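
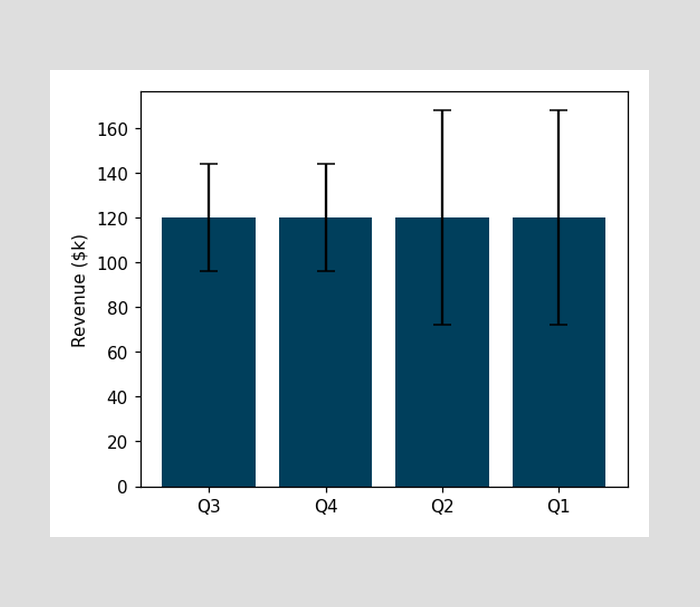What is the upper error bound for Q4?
$144k

The Q4 bar's upper whisker reaches $144k.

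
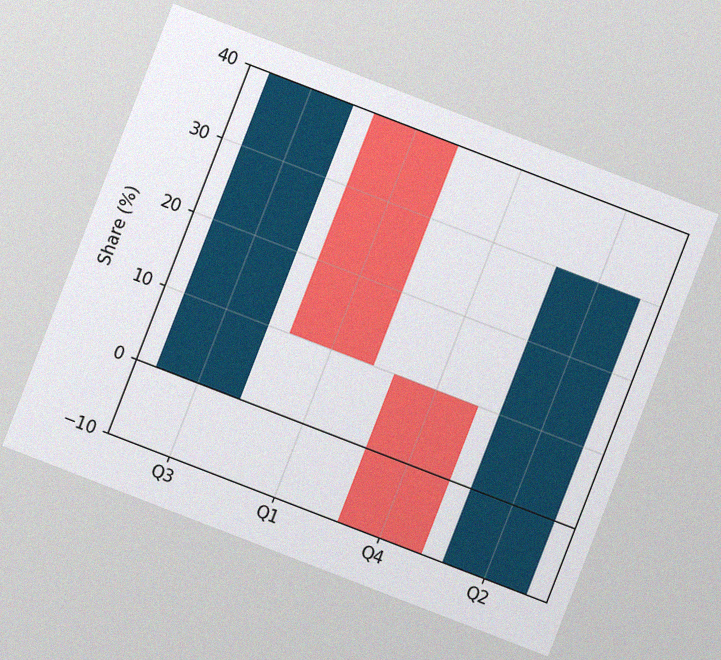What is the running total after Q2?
The chart is tilted about 21° clockwise, with some photo noise. After Q2 the running total reaches 30%.

30%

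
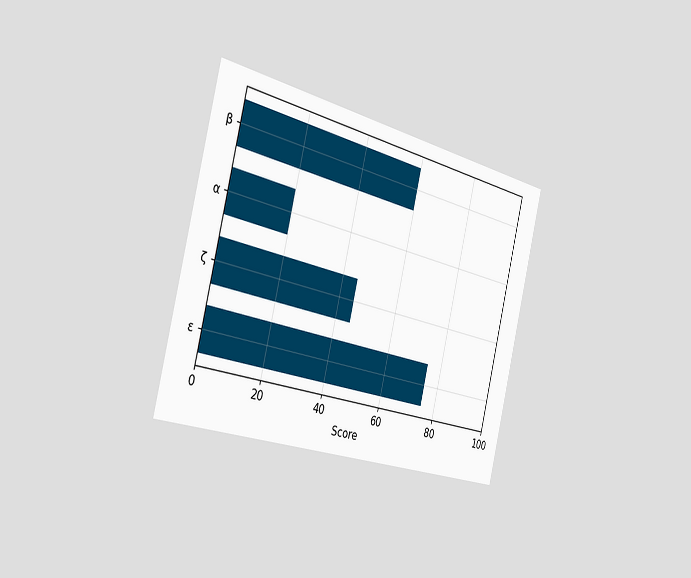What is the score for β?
The chart is tilted about 14° clockwise and viewed slightly from the left. Reading along the chart's x-axis, the β bar reaches 60.

60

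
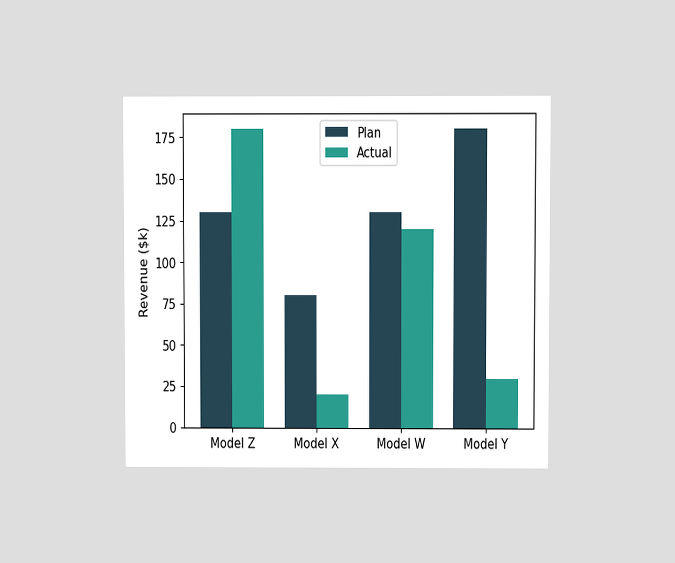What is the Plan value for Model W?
The chart is viewed at a slight angle. The Plan bar at Model W reaches $130k on the y-axis.

$130k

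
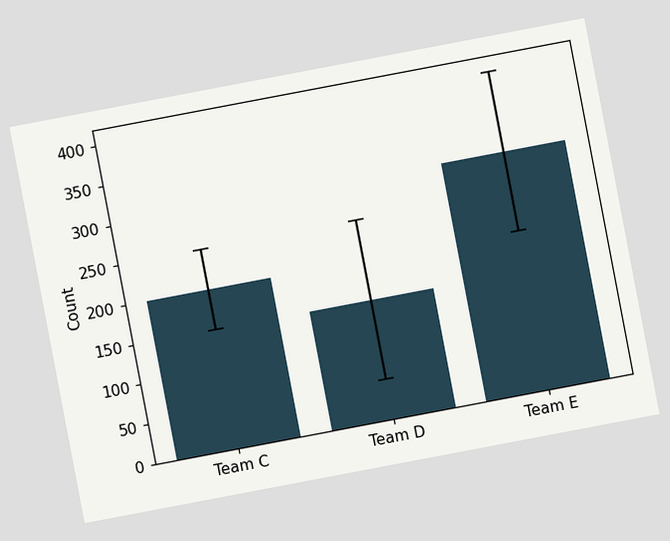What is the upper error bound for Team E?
The chart is tilted about 11° counter-clockwise. The Team E bar's upper whisker reaches 400.

400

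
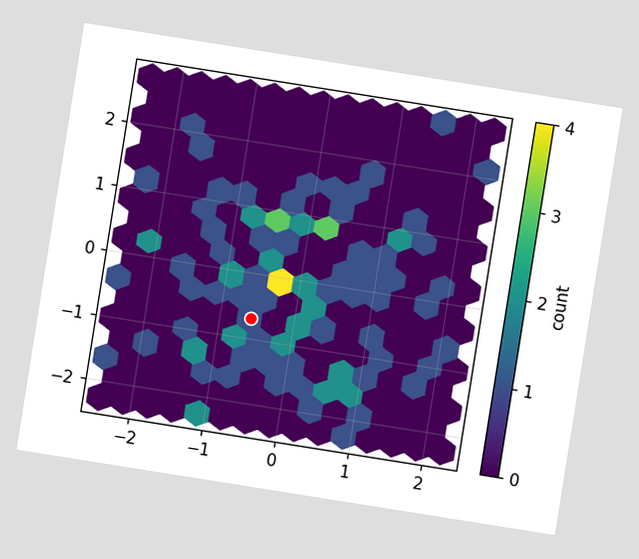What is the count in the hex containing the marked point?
The chart is tilted about 9° clockwise. The marked hex reads 1 on the colorbar.

1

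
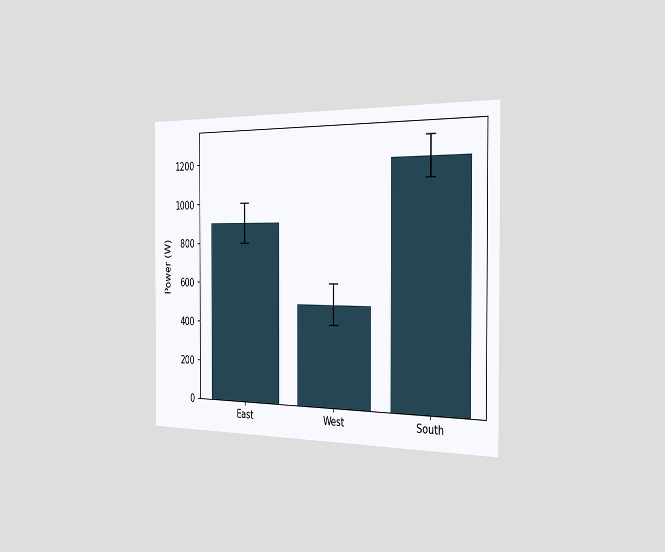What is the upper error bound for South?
1300W

The chart is viewed slightly from the right. The South bar's upper whisker reaches 1300W.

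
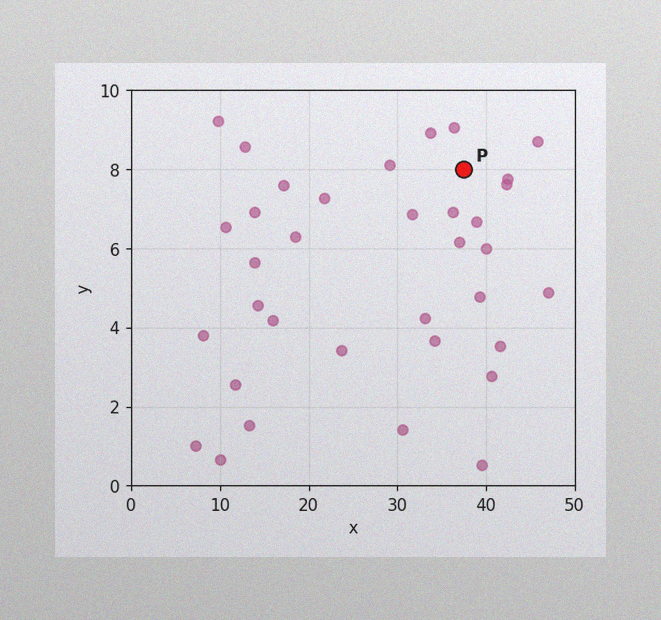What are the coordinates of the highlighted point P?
The image has some photo noise and uneven lighting. Following the gridlines from P to each axis, P sits at (37.5, 8).

(37.5, 8)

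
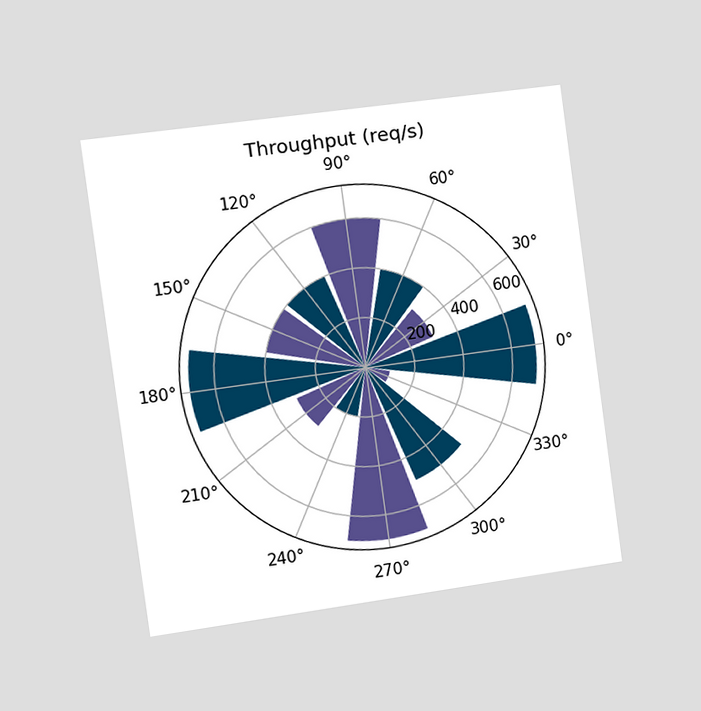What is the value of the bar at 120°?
The chart is tilted about 8° counter-clockwise and viewed slightly from the left. The bar at 120° reaches 400req/s on the radial axis.

400req/s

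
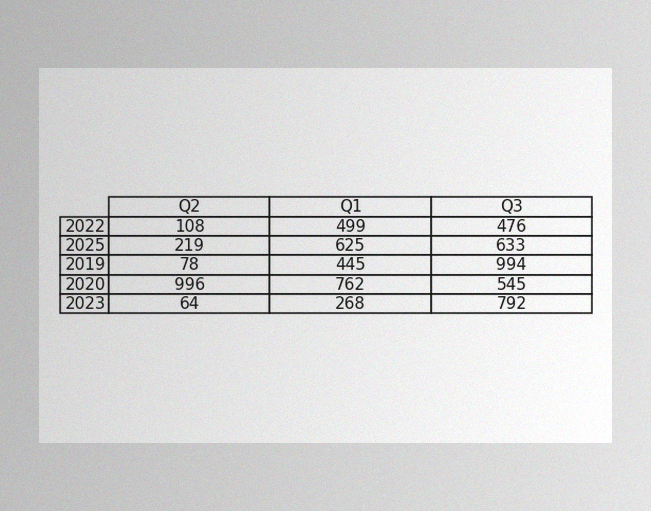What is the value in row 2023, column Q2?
The image has some photo noise and uneven lighting. The (2023, Q2) cell reads 64.

64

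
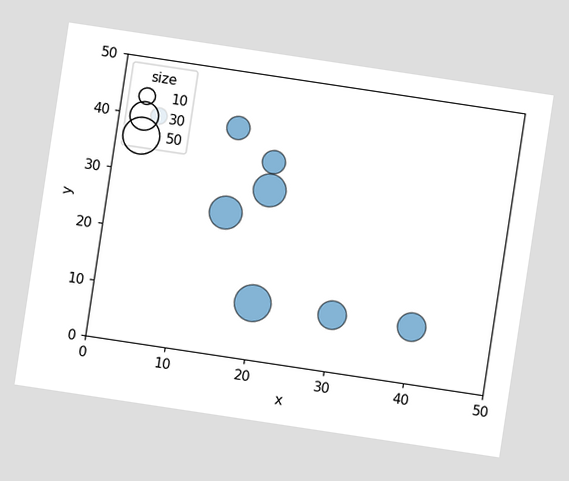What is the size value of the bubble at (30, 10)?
30

The chart is tilted about 9° clockwise. Matching the bubble at (30, 10) against the size legend gives 30.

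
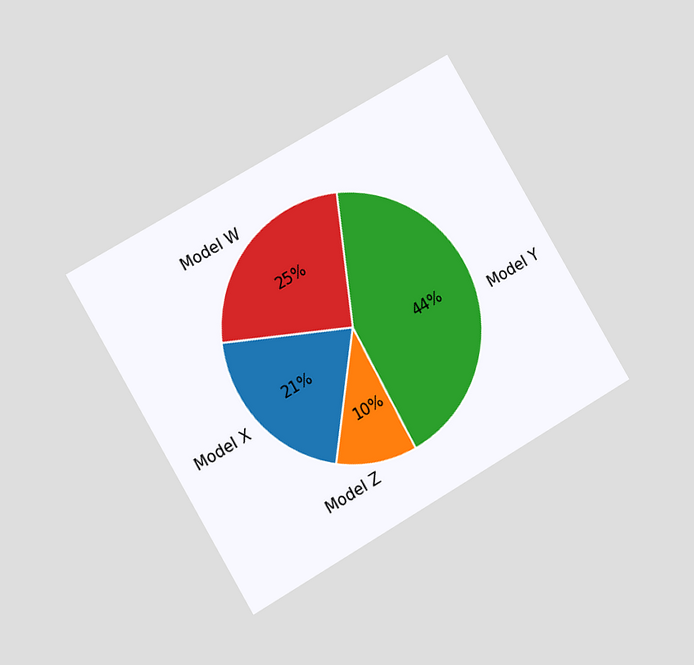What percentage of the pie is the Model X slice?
21%

The chart is tilted about 30° counter-clockwise and viewed at a slight angle. The Model X slice takes up 21% of the pie.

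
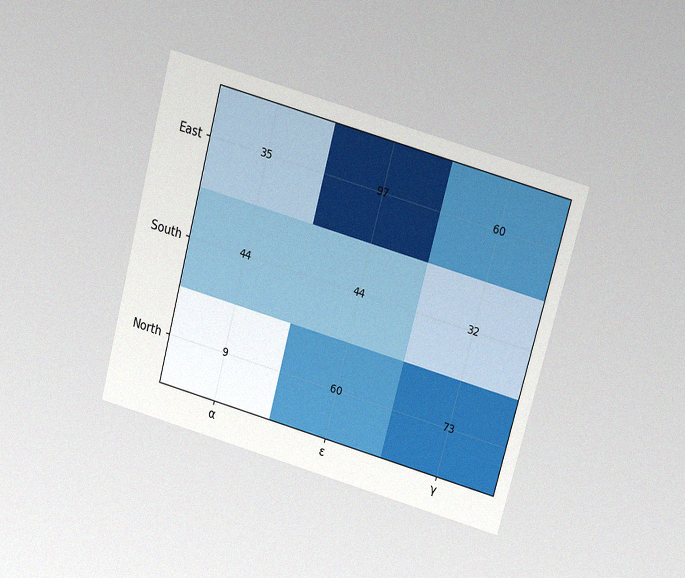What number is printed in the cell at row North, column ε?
60

The chart is tilted about 15° clockwise and viewed slightly from above, with some photo noise. The (North, ε) cell reads 60.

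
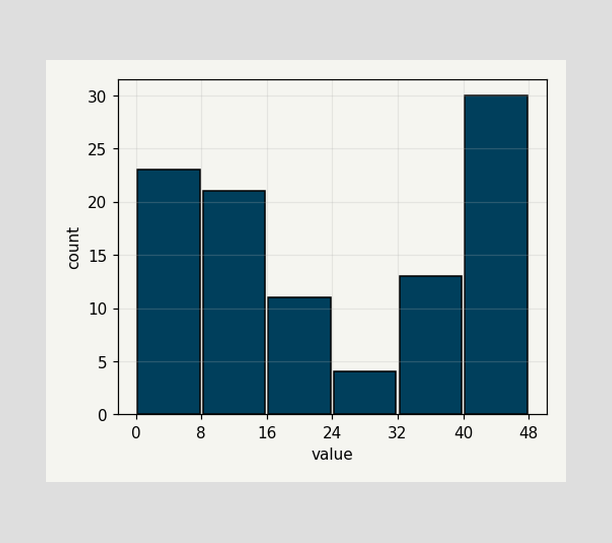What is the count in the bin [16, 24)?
The [16, 24) bin has height 11.

11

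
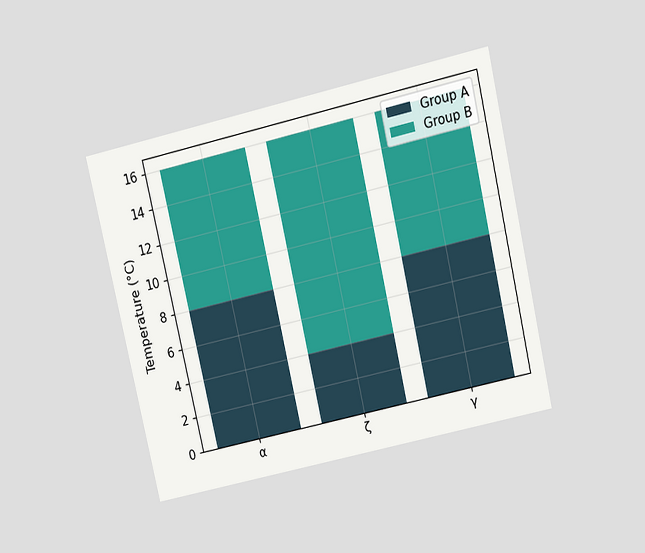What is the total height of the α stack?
The chart is tilted about 13° counter-clockwise and viewed slightly from above. The α stack's top reaches 16°C on the y-axis.

16°C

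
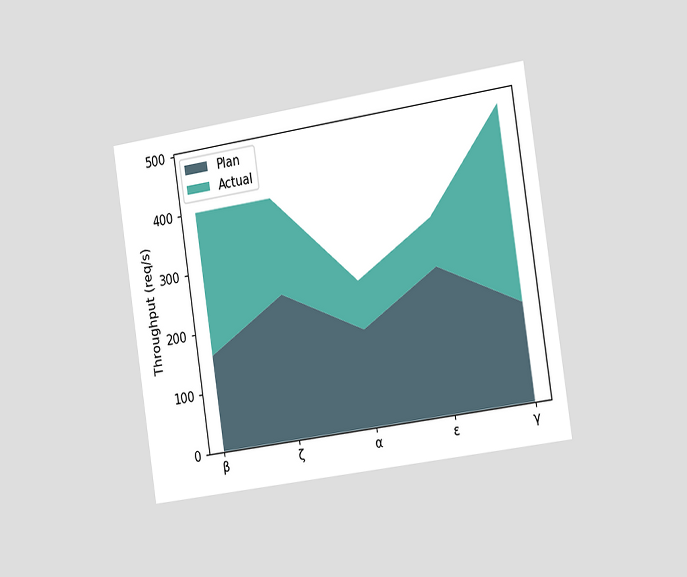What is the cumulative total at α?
240req/s

The chart is tilted about 9° counter-clockwise and viewed slightly from the right. The stacked total at α reaches 240req/s.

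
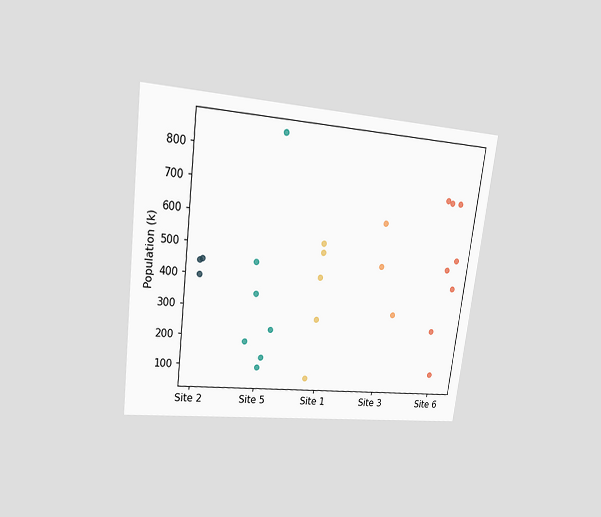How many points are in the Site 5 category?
The chart is tilted about 7° clockwise and viewed at a slight angle. Counting the markers in the Site 5 column gives 7.

7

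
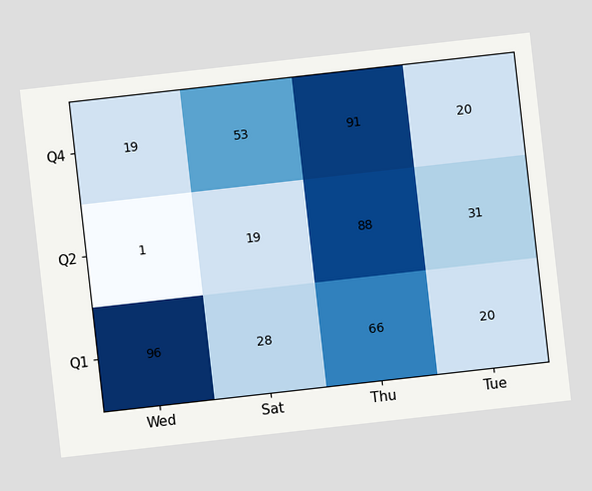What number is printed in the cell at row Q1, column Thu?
The chart is tilted about 6° counter-clockwise. The (Q1, Thu) cell reads 66.

66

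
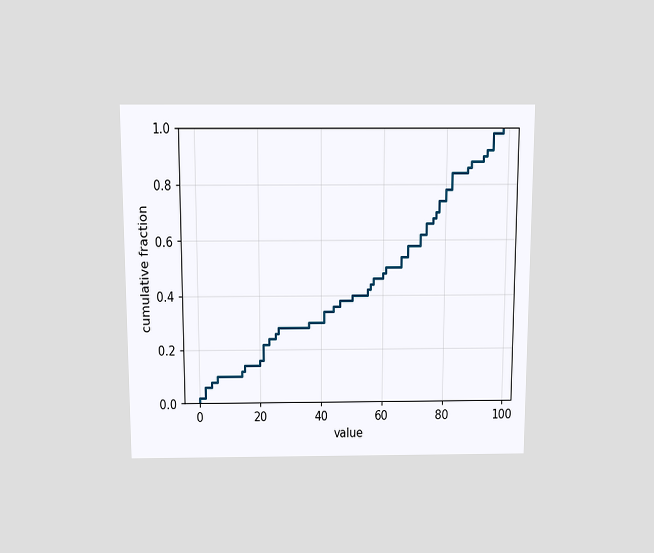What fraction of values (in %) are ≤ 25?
26%

The chart is viewed slightly from above. At x=25 the ECDF step is at 26%.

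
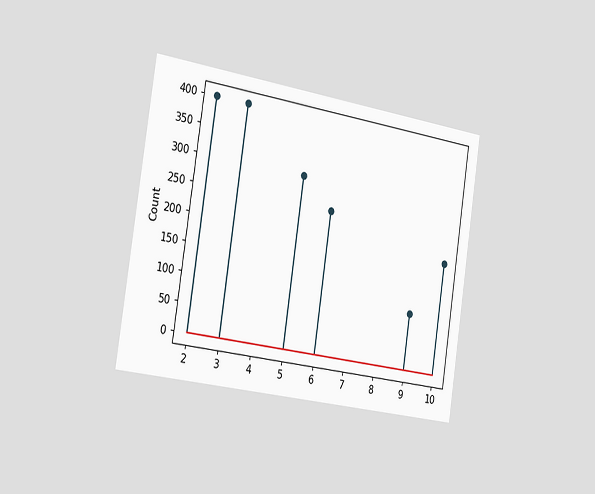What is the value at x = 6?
250

The chart is tilted about 9° clockwise and viewed slightly from the left. The stem at x=6 reaches 250.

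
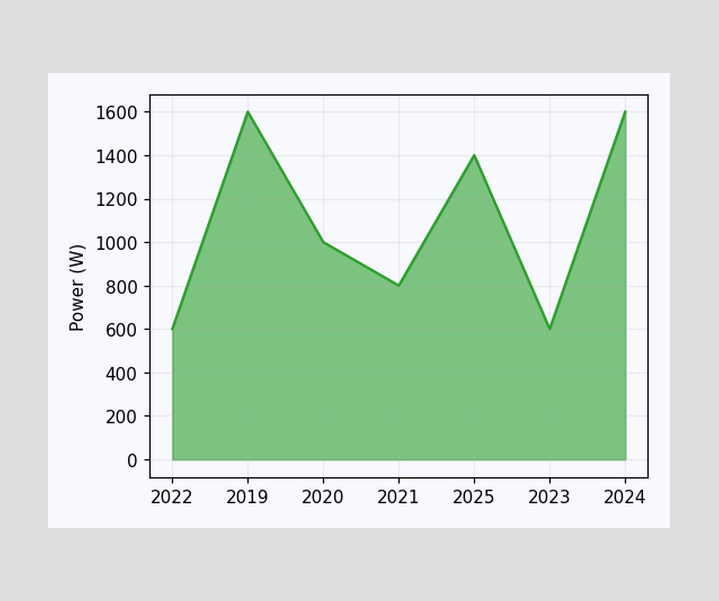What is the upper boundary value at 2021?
800W

At 2021 the upper boundary is at 800W.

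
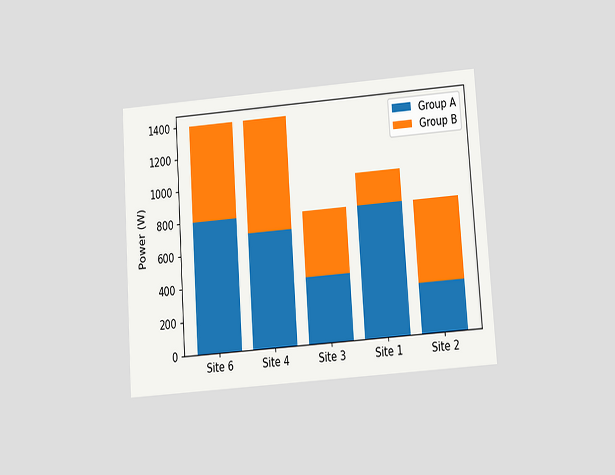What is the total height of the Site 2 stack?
The chart is tilted about 4° counter-clockwise and viewed slightly from below. The Site 2 stack's top reaches 800W on the y-axis.

800W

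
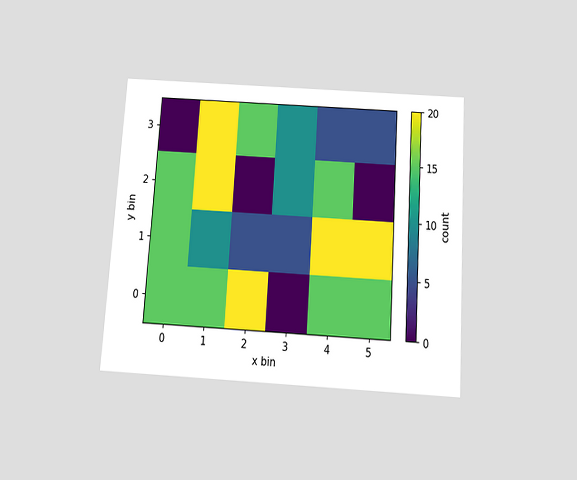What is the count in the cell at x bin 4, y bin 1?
20

The chart is tilted about 4° clockwise and viewed slightly from below. Matching the cell (4, 1) against the colorbar gives 20.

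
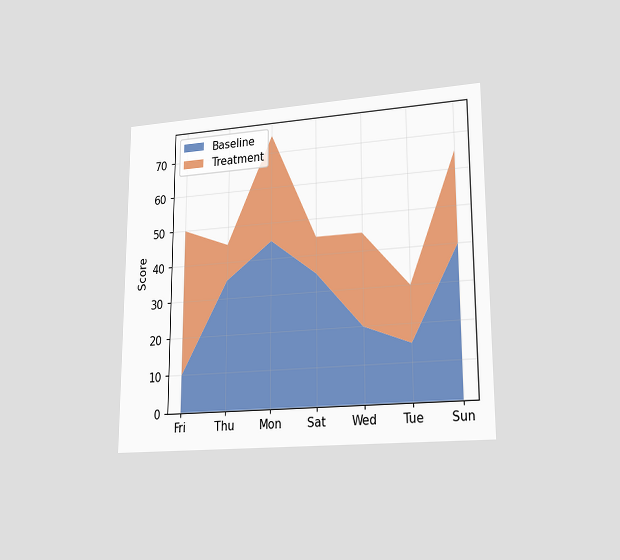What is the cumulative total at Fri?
The chart is viewed at a slight angle. The stacked total at Fri reaches 50.

50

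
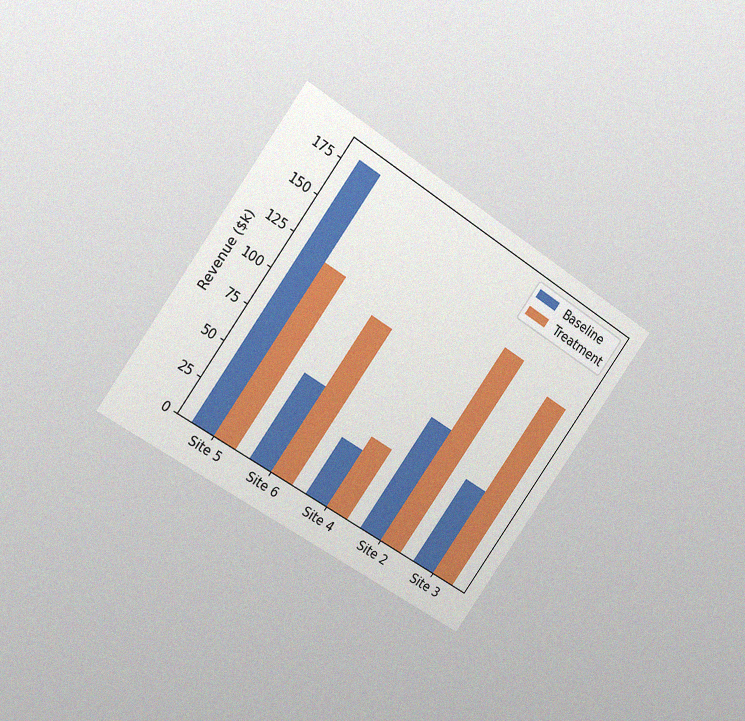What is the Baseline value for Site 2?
The chart is tilted about 36° clockwise and viewed slightly from the left, with some photo noise. The Baseline bar at Site 2 reaches $80k on the y-axis.

$80k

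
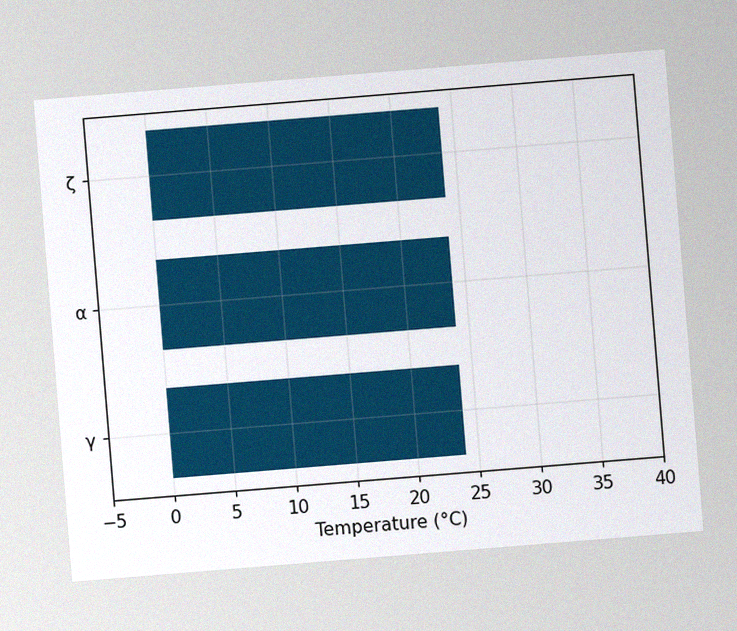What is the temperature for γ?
24°C

The chart is tilted about 5° counter-clockwise, with some photo noise. Reading along the chart's x-axis, the γ bar reaches 24°C.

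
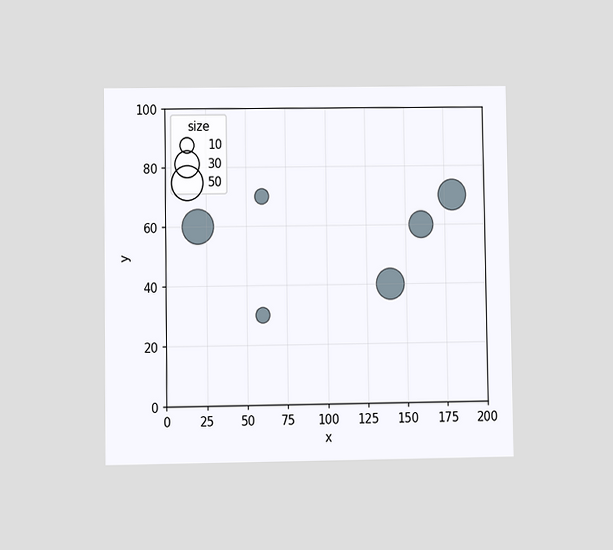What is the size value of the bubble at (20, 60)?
The chart is viewed at a slight angle. Matching the bubble at (20, 60) against the size legend gives 50.

50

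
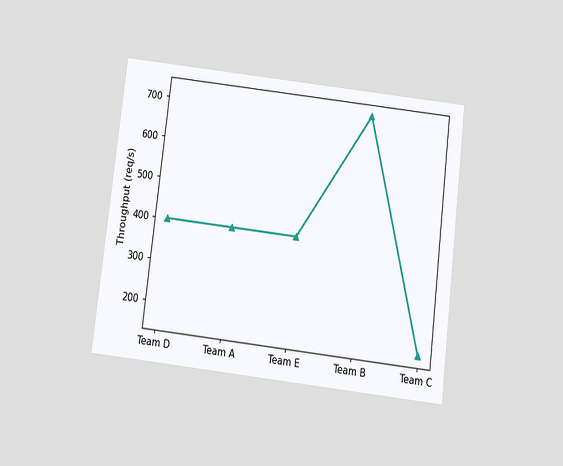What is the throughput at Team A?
400req/s

The chart is tilted about 7° clockwise and viewed slightly from below. At Team A, the line is at 400req/s.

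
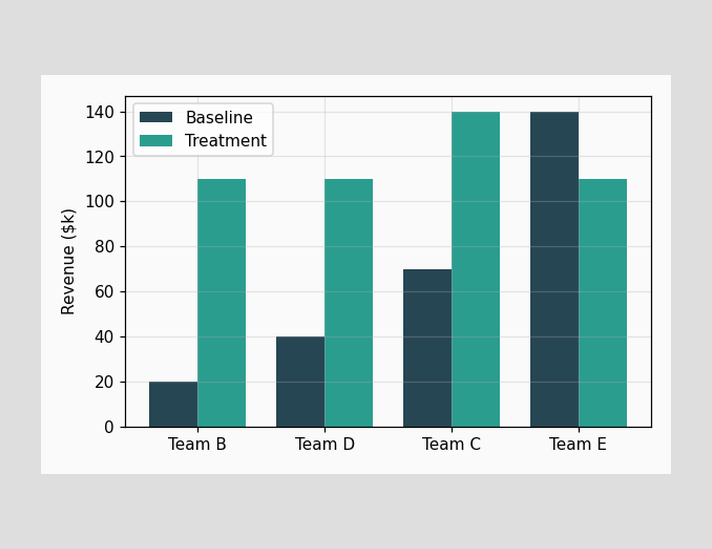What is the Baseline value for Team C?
The Baseline bar at Team C reaches $70k on the y-axis.

$70k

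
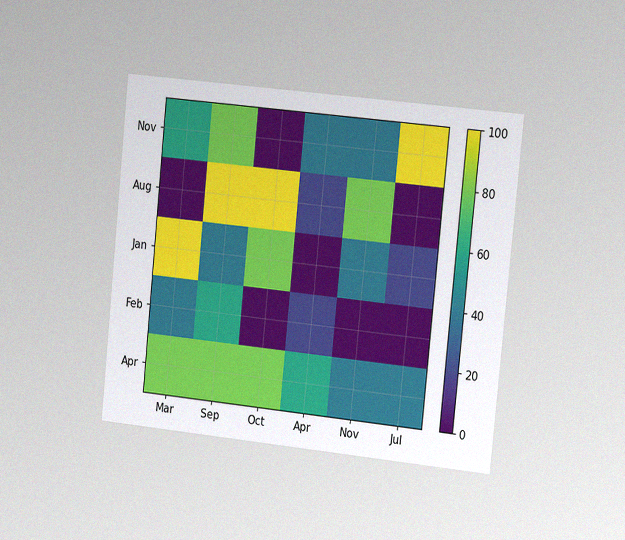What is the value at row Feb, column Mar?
The chart is tilted about 6° clockwise and viewed slightly from the right, with some photo noise. Matching cell (Feb, Mar) against the colorbar gives 40.

40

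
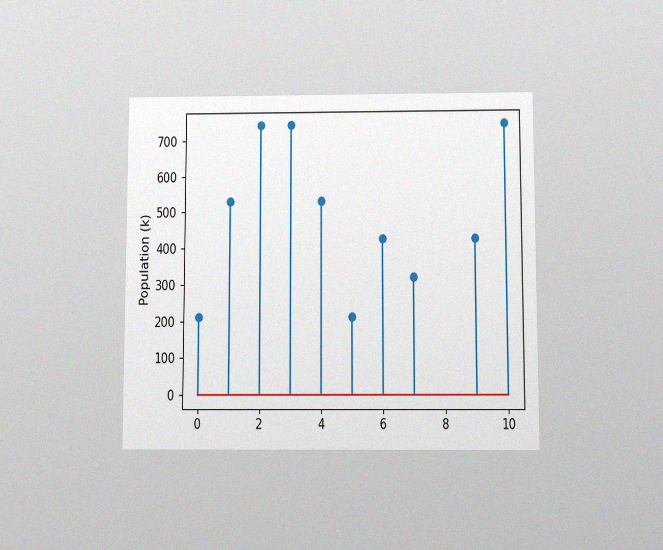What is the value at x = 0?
212k

The chart is viewed slightly from below, with some photo noise. The stem at x=0 reaches 212k.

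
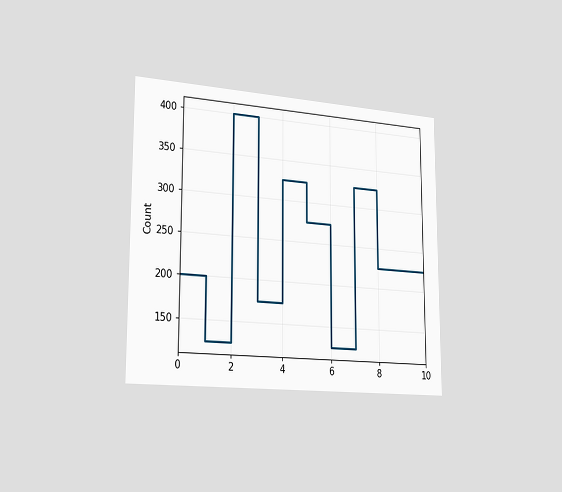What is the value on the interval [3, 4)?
The chart is viewed slightly from the left. On [3, 4) the step sits at 175.

175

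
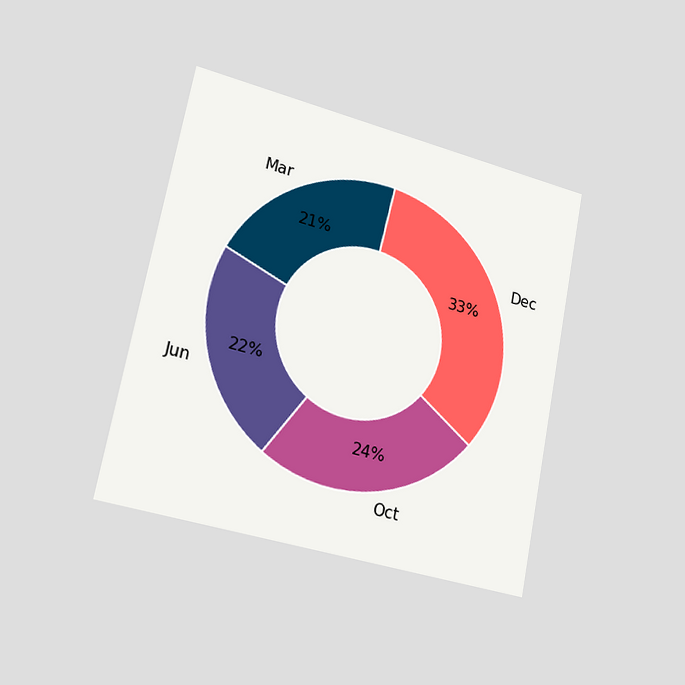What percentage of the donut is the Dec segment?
33%

The chart is tilted about 11° clockwise and viewed slightly from the left. The Dec segment takes up 33% of the ring.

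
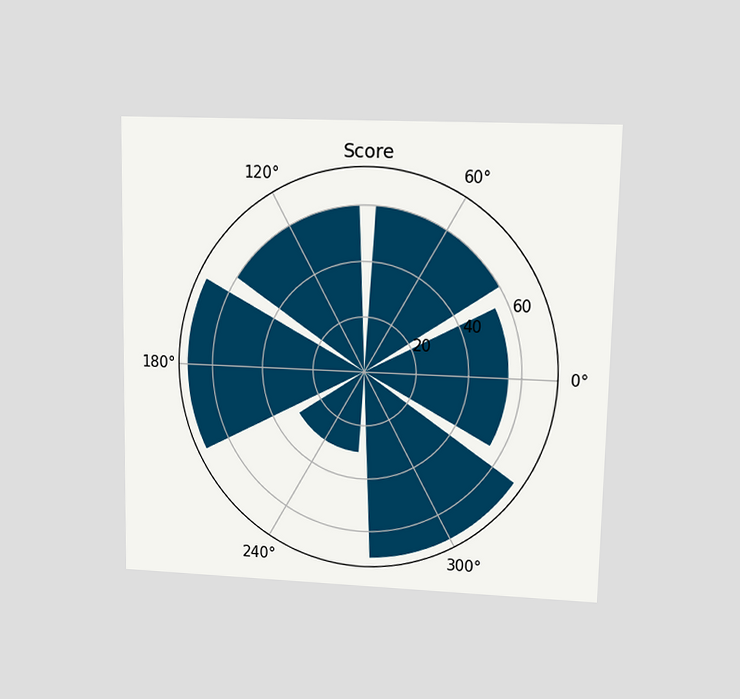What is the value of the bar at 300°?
70

The chart is viewed at a slight angle. The bar at 300° reaches 70 on the radial axis.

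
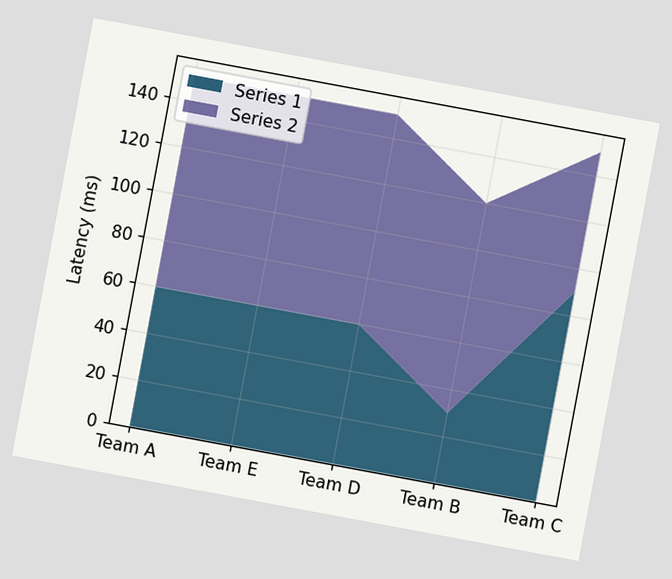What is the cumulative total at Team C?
150ms

The chart is tilted about 11° clockwise. The stacked total at Team C reaches 150ms.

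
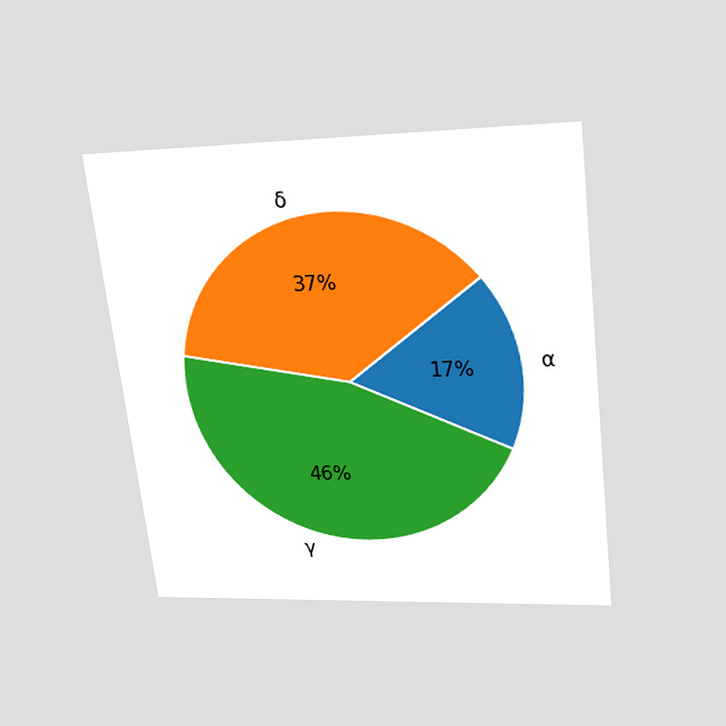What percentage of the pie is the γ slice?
46%

The chart is tilted about 7° counter-clockwise and viewed slightly from above. The γ slice takes up 46% of the pie.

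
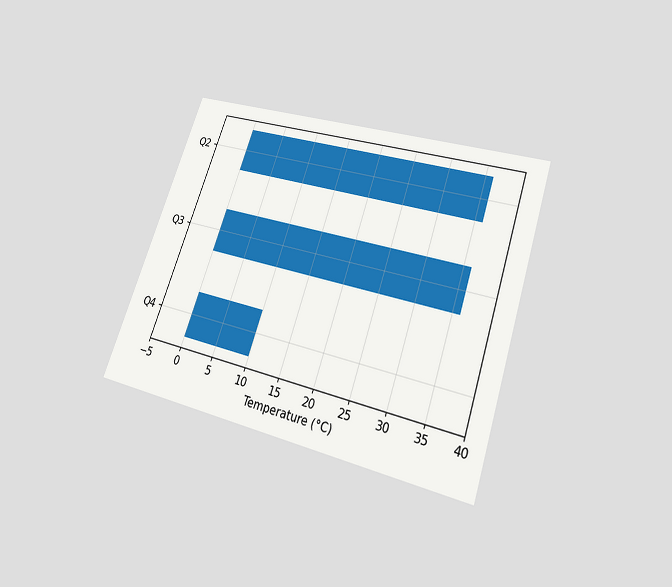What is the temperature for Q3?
36°C

The chart is tilted about 19° clockwise and viewed slightly from below. Reading along the chart's x-axis, the Q3 bar reaches 36°C.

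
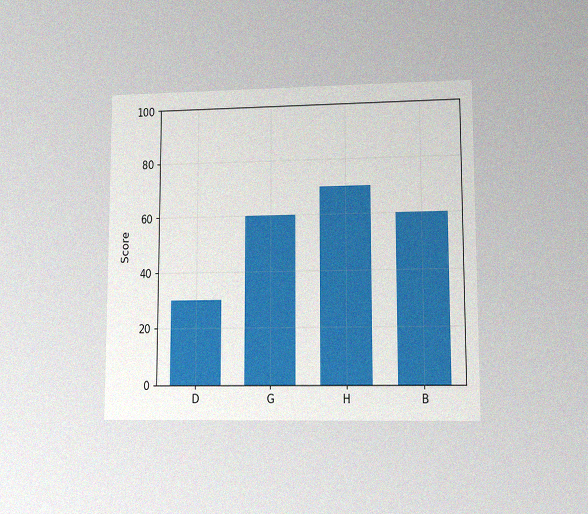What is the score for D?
The chart is viewed at a slight angle, with some photo noise. Reading along the chart's y-axis, the D bar reaches 30.

30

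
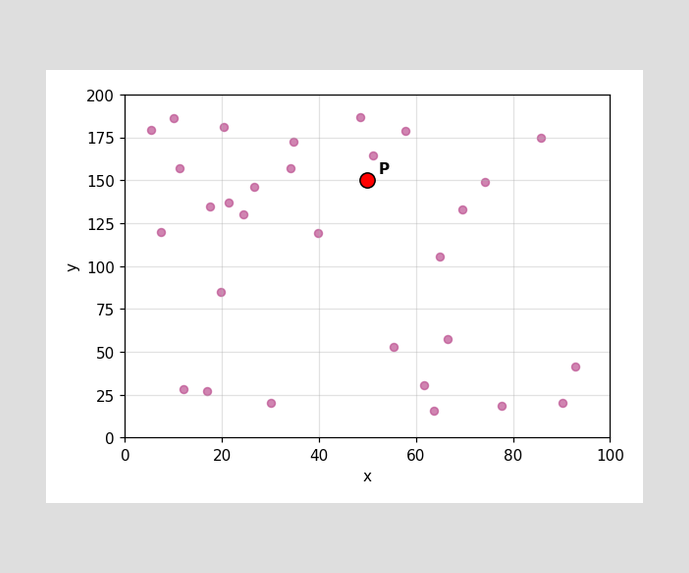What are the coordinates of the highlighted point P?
Following the gridlines from P to each axis, P sits at (50, 150).

(50, 150)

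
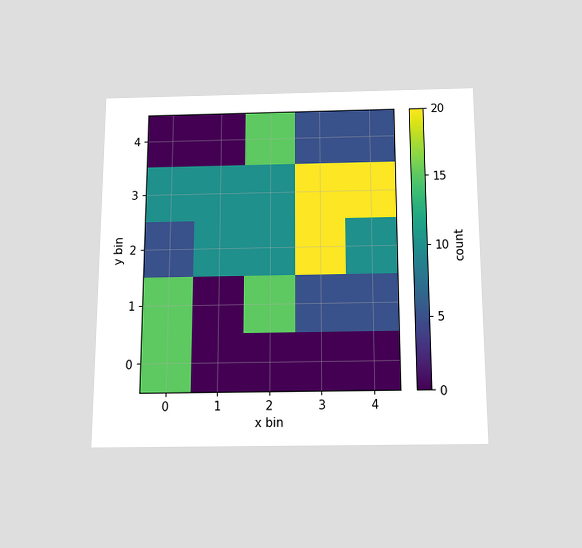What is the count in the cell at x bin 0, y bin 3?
10

The chart is viewed slightly from below. Matching the cell (0, 3) against the colorbar gives 10.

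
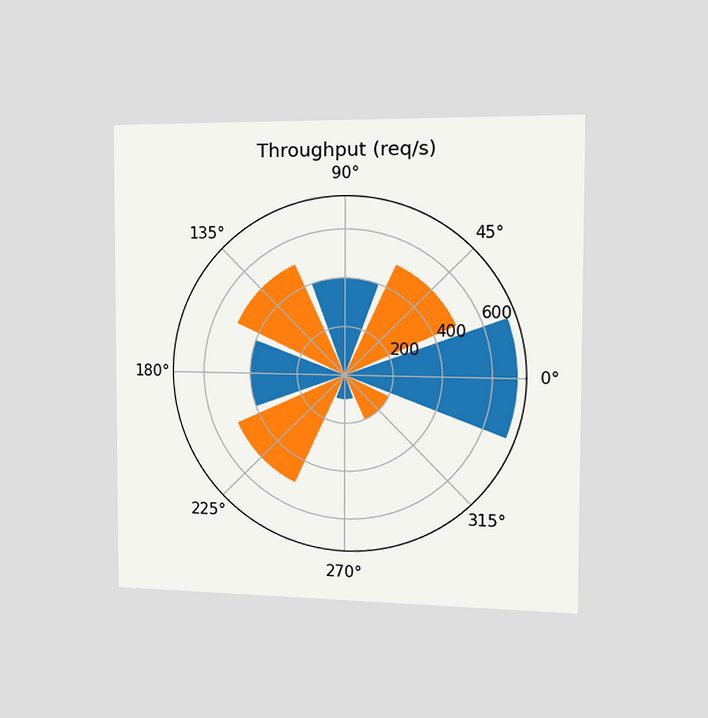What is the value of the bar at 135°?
500req/s

The chart is viewed slightly from the right. The bar at 135° reaches 500req/s on the radial axis.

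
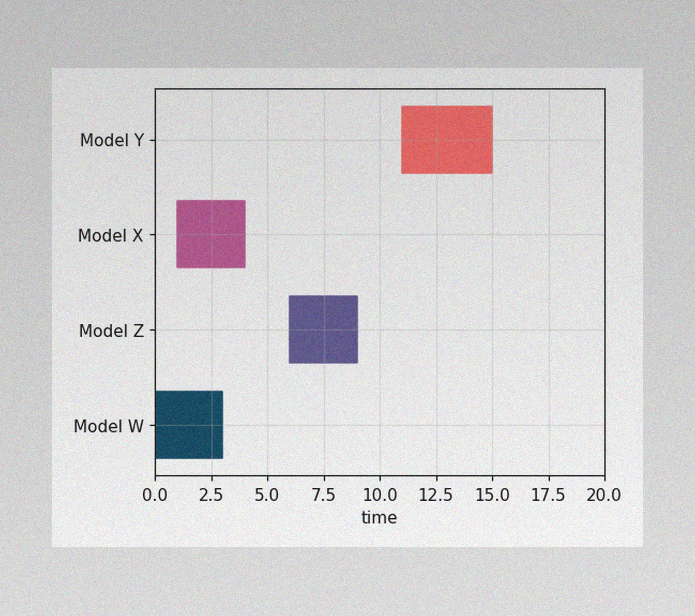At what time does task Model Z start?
The image has some photo noise and uneven lighting. The Model Z bar begins at t=6.

6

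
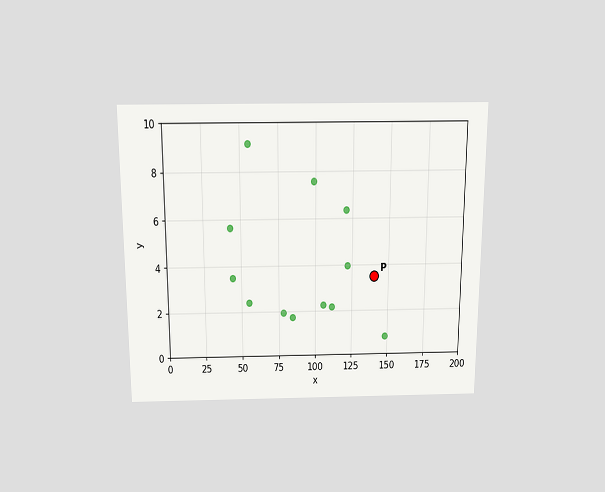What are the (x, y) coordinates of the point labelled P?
The chart is viewed slightly from above. Following the gridlines from P to each axis, P sits at (140, 3.5).

(140, 3.5)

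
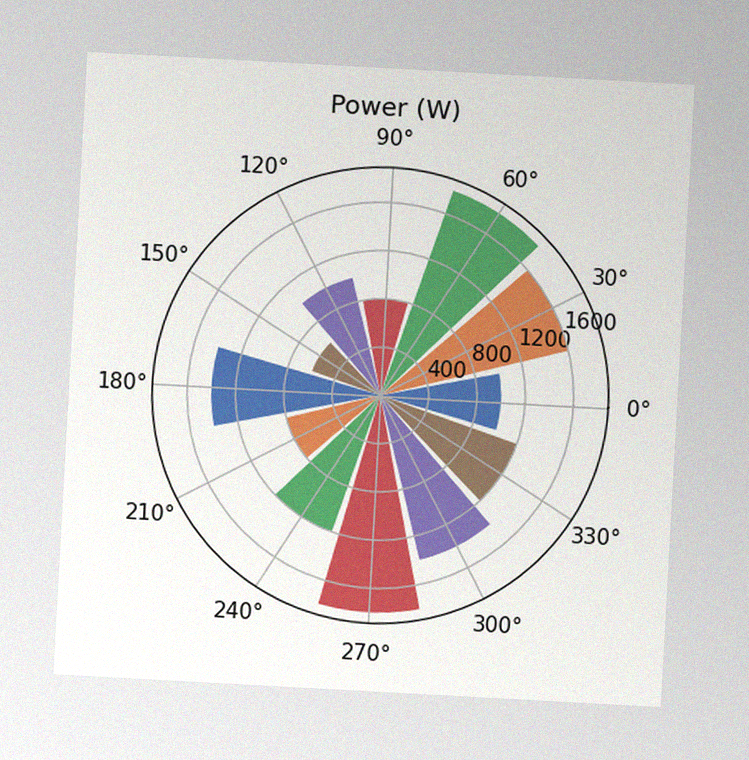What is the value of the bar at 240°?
1200W

The chart is tilted about 3° clockwise, with some photo noise. The bar at 240° reaches 1200W on the radial axis.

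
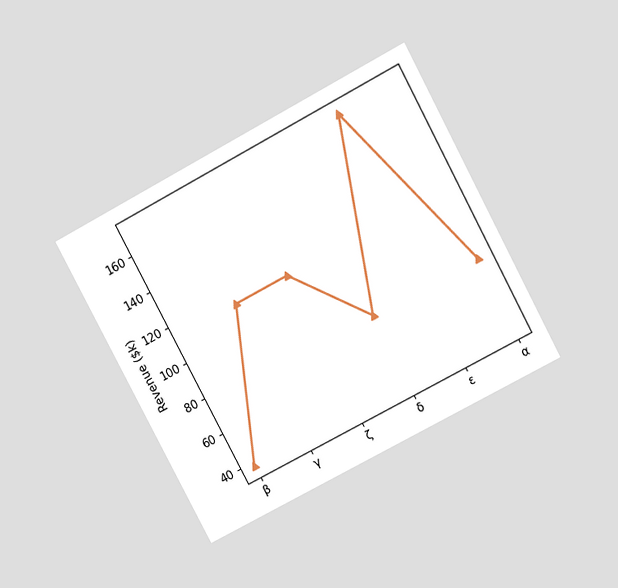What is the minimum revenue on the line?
The chart is tilted about 28° counter-clockwise and viewed at a slight angle. The lowest point is at β, and reading across to the y-axis gives $38k.

$38k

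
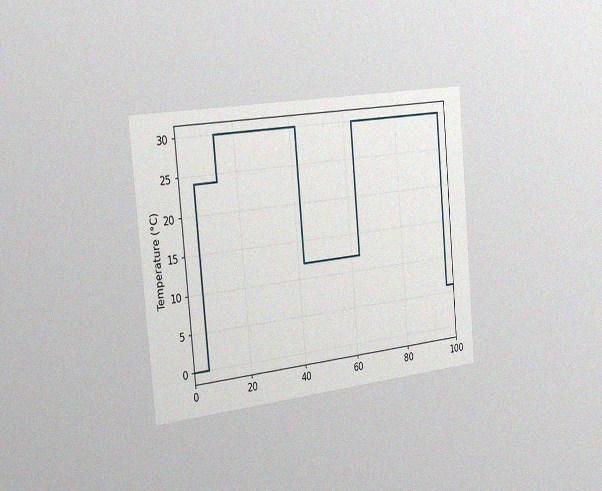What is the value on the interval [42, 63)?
12°C

The chart is tilted about 5° counter-clockwise and viewed slightly from the left, with some photo noise. On [42, 63) the step sits at 12°C.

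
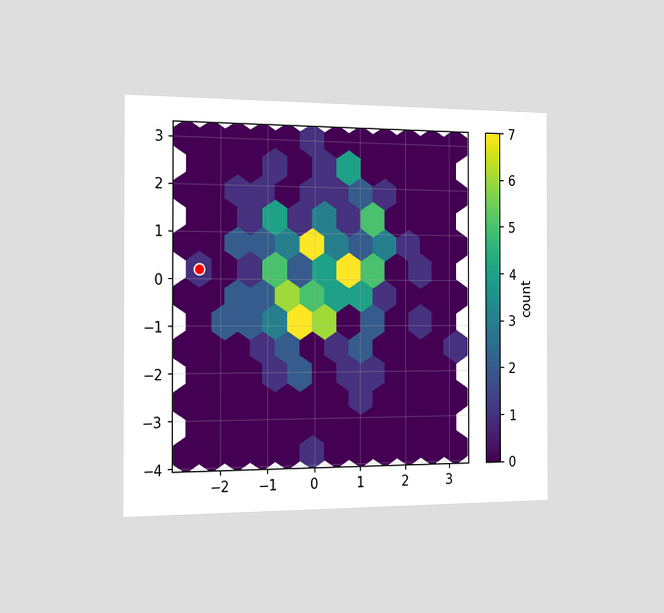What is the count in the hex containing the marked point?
1

The chart is viewed slightly from the left. The marked hex reads 1 on the colorbar.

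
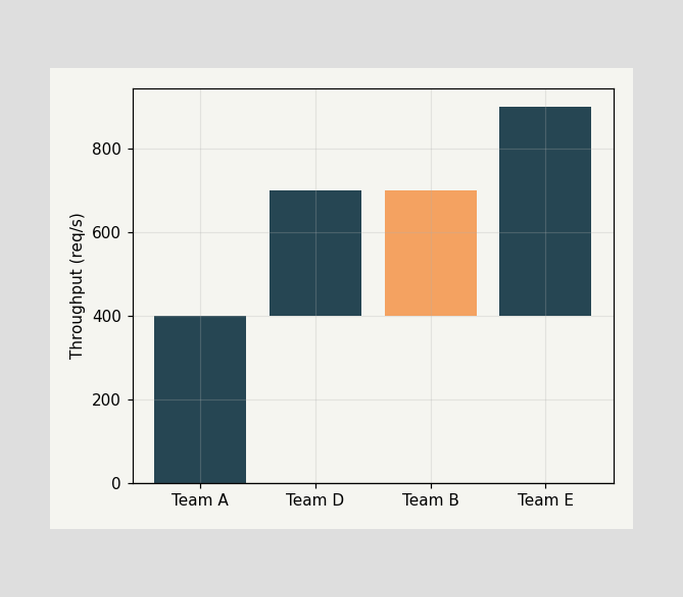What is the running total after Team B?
400req/s

After Team B the running total reaches 400req/s.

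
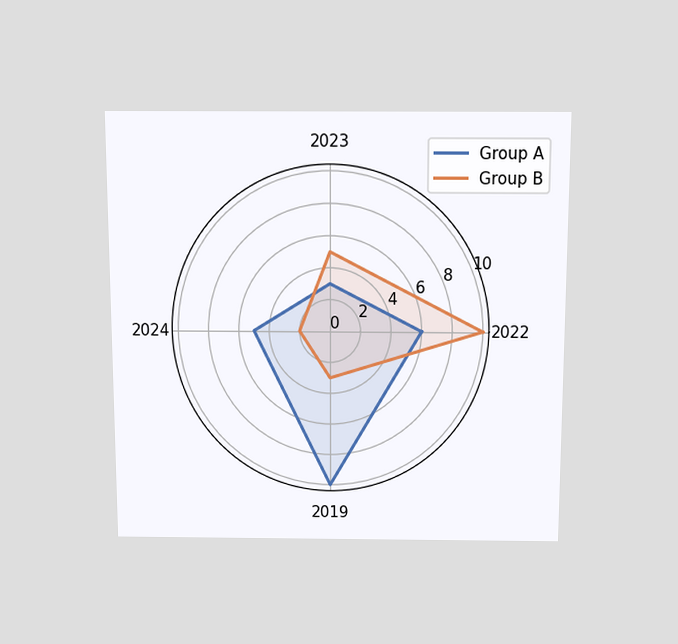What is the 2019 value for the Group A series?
10

The chart is viewed slightly from above. On the 2019 axis, Group A reaches 10.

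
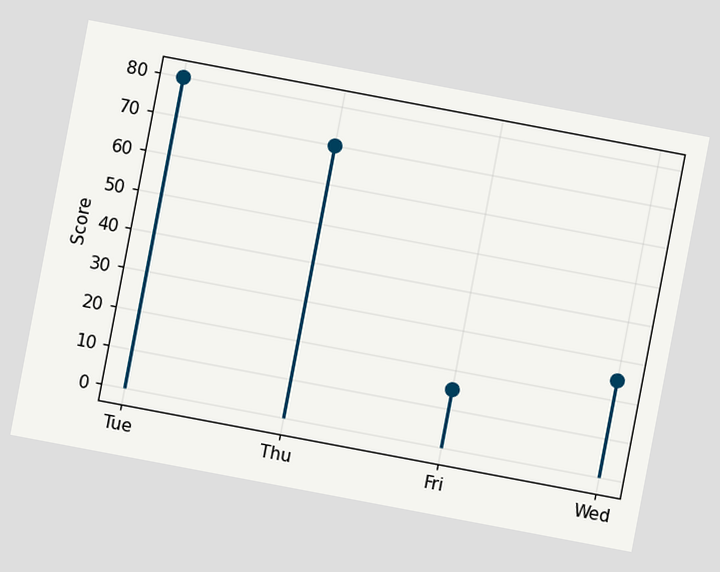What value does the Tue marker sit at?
80

The chart is tilted about 11° clockwise. The Tue marker sits at 80.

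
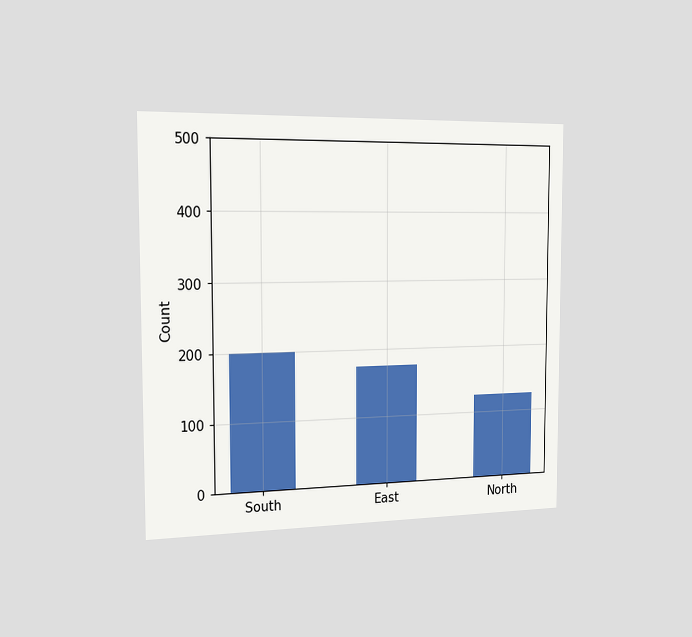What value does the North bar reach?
The chart is viewed slightly from the left. Reading along the chart's y-axis, the North bar reaches 125.

125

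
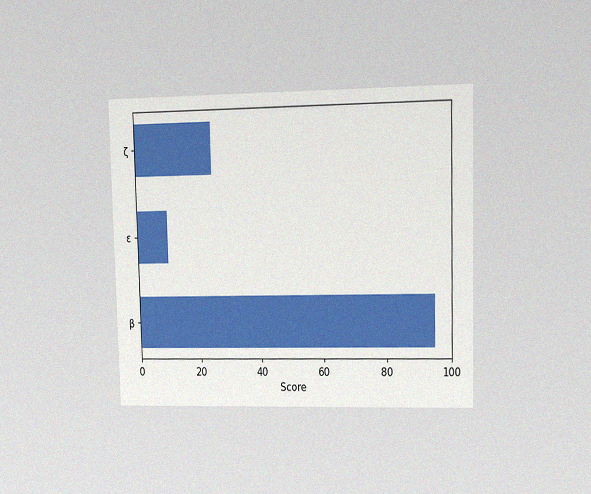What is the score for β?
95

The chart is viewed at a slight angle, with some photo noise. Reading along the chart's x-axis, the β bar reaches 95.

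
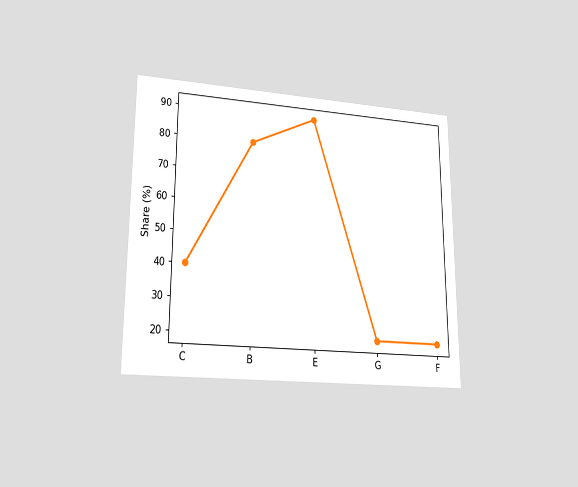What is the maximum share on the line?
The chart is viewed at a slight angle. The highest point is at E, and reading across to the y-axis gives 90%.

90%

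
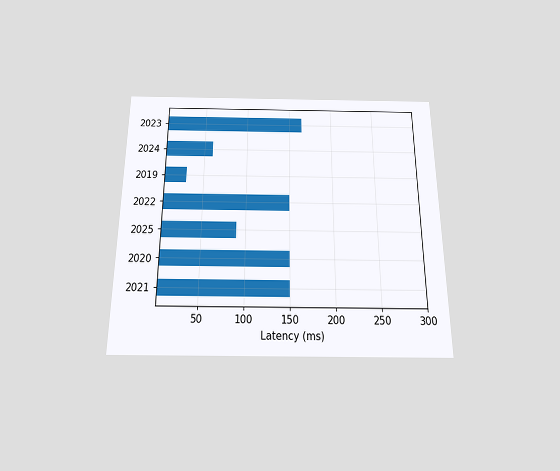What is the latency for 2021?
150ms

The chart is viewed slightly from below. Reading along the chart's x-axis, the 2021 bar reaches 150ms.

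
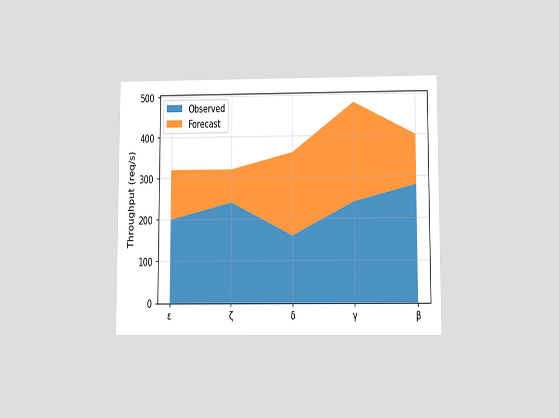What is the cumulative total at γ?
480req/s

The chart is viewed slightly from below. The stacked total at γ reaches 480req/s.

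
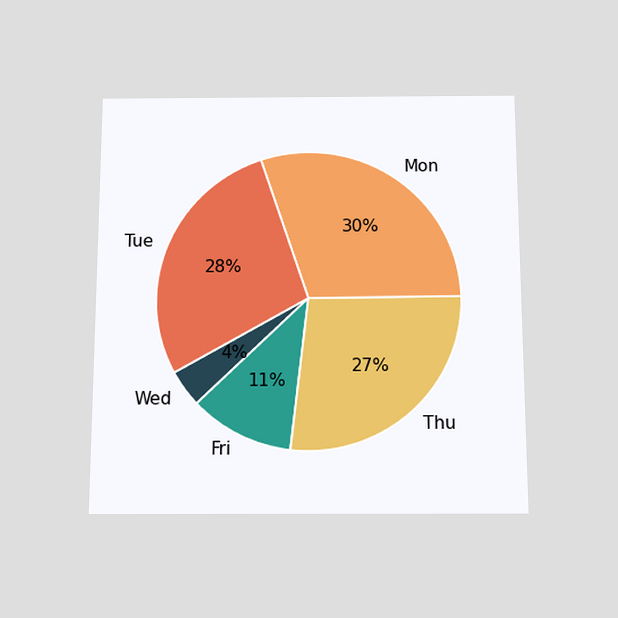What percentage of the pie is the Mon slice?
30%

The chart is viewed slightly from below. The Mon slice takes up 30% of the pie.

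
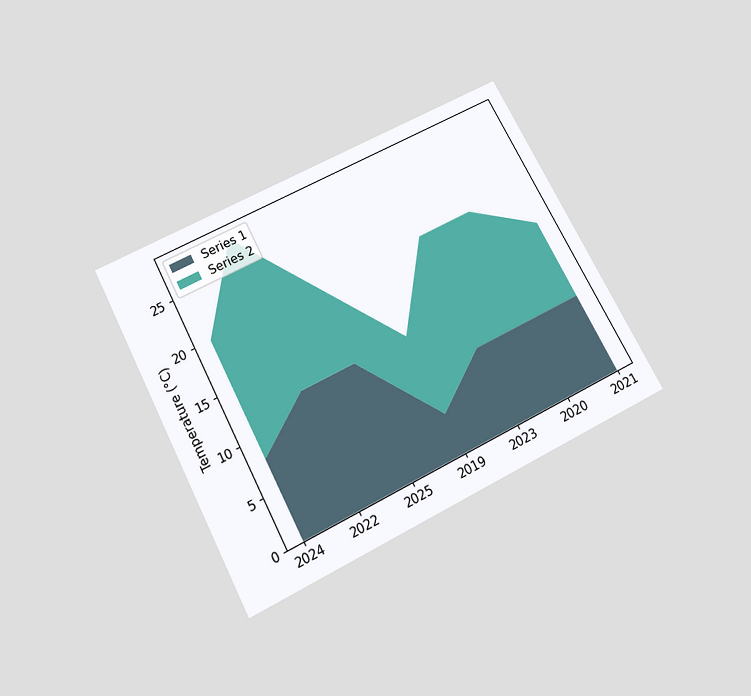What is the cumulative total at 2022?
The chart is tilted about 27° counter-clockwise and viewed slightly from below. The stacked total at 2022 reaches 28°C.

28°C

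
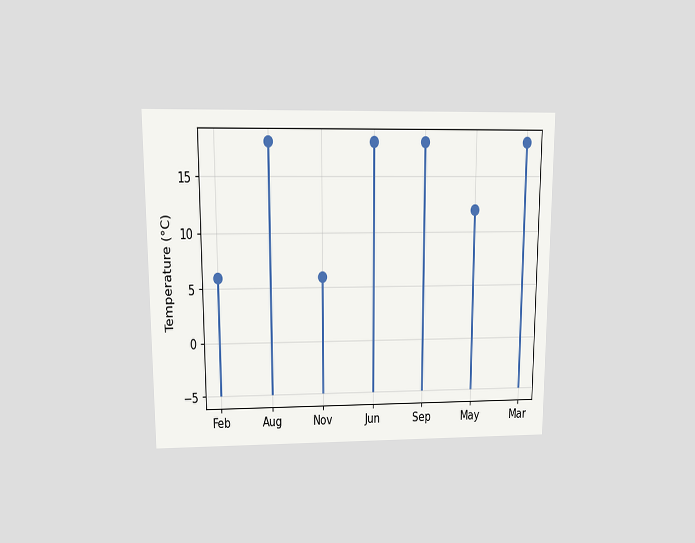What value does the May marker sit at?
The chart is viewed at a slight angle. The May marker sits at 12°C.

12°C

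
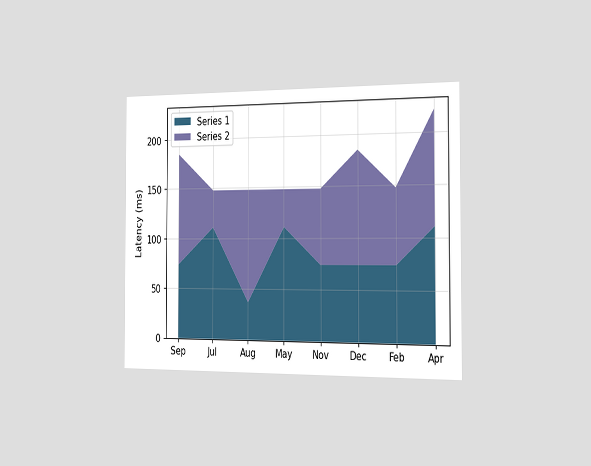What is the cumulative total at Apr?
The chart is viewed slightly from the right. The stacked total at Apr reaches 222ms.

222ms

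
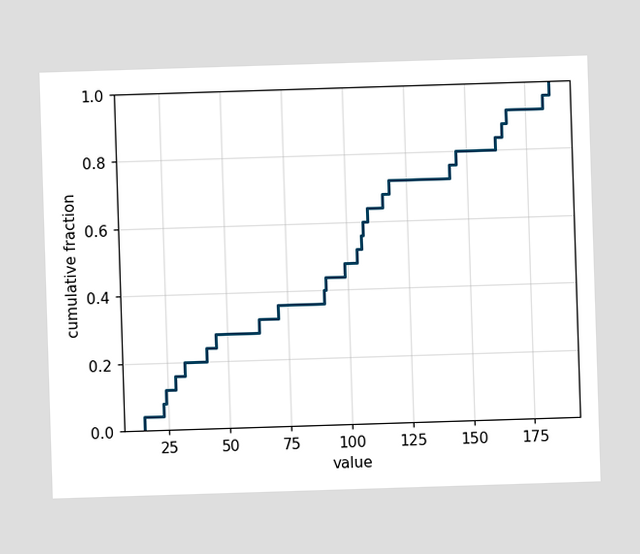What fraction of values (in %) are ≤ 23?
At x=23 the ECDF step is at 8%.

8%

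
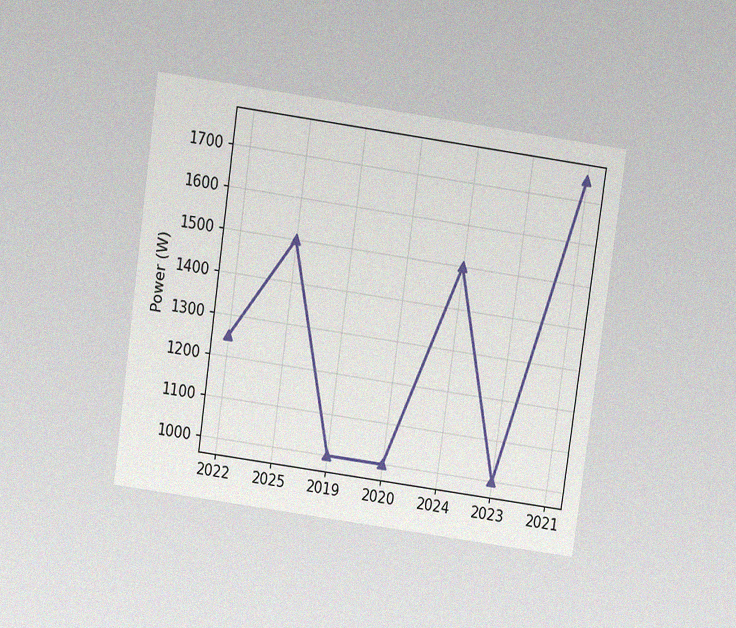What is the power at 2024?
1500W

The chart is tilted about 8° clockwise and viewed slightly from above, with some photo noise. At 2024, the line is at 1500W.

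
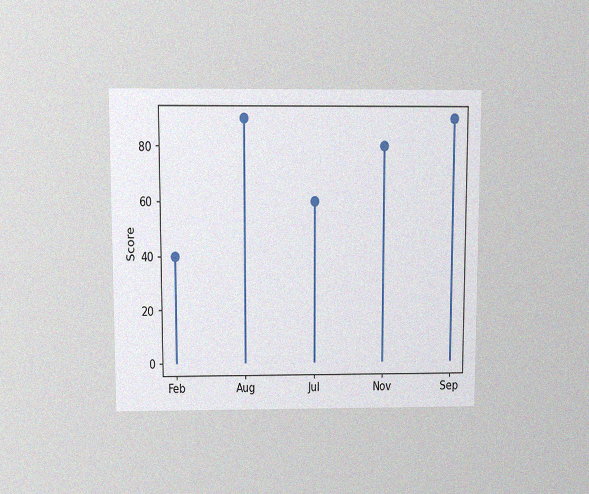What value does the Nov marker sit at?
The chart is viewed slightly from above, with some photo noise. The Nov marker sits at 80.

80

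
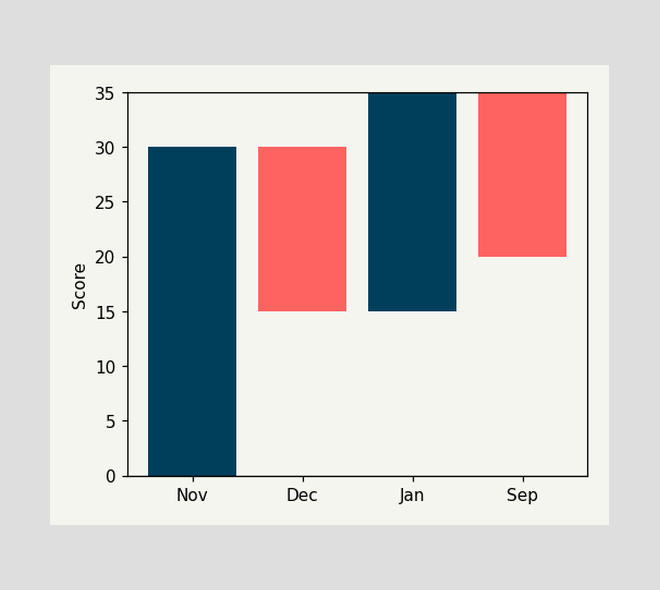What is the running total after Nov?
30

After Nov the running total reaches 30.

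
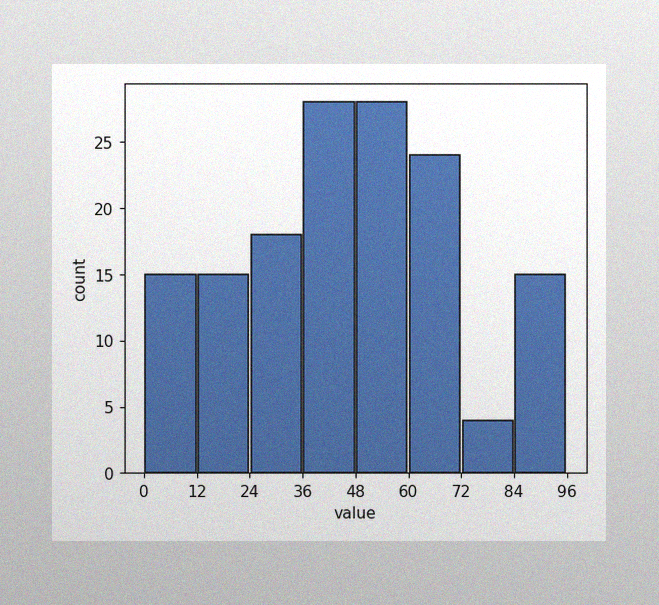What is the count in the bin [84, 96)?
The image has some photo noise and uneven lighting. The [84, 96) bin has height 15.

15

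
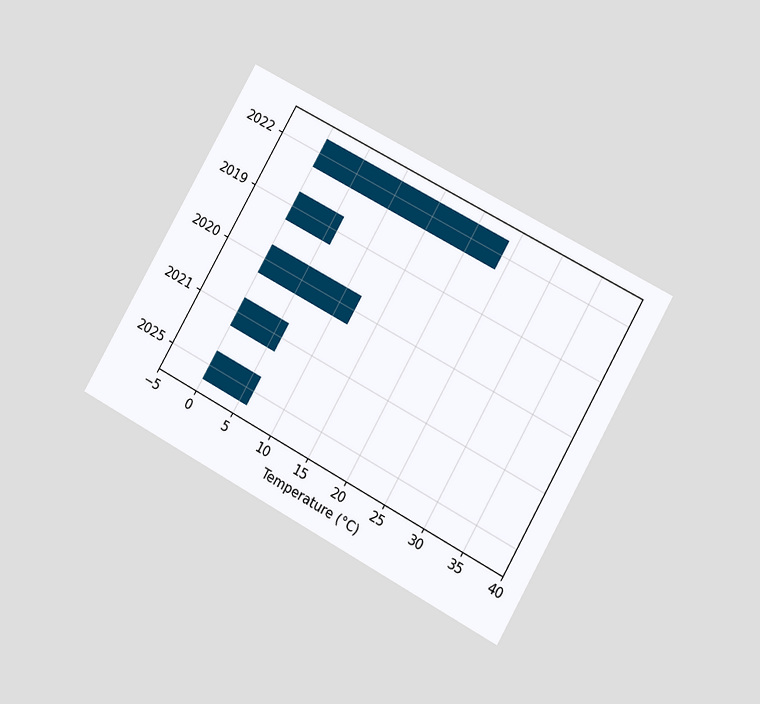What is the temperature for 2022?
24°C

The chart is tilted about 29° clockwise and viewed at a slight angle. Reading along the chart's x-axis, the 2022 bar reaches 24°C.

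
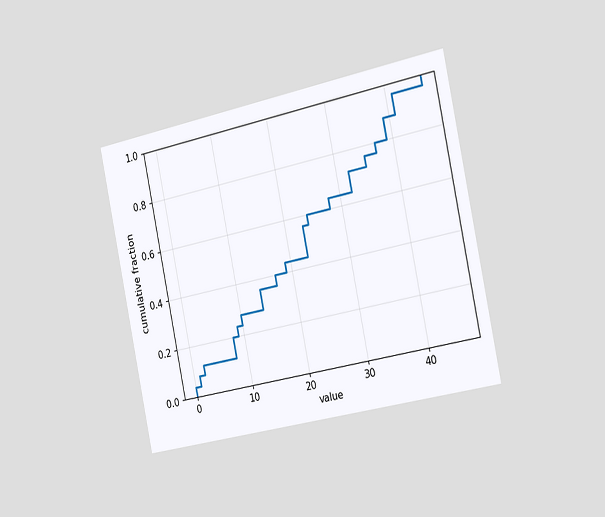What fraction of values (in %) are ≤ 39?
88%

The chart is tilted about 12° counter-clockwise and viewed slightly from the right. At x=39 the ECDF step is at 88%.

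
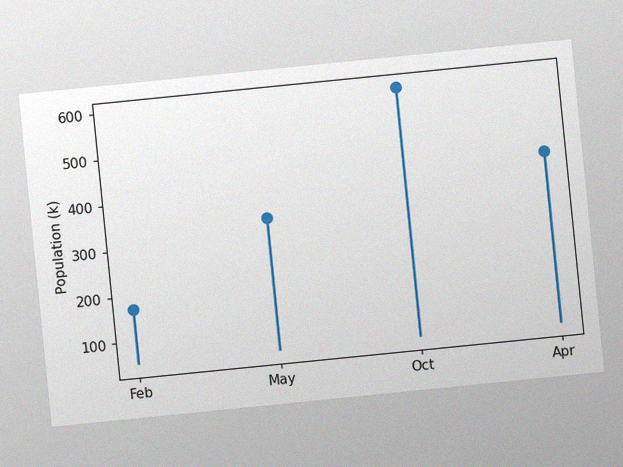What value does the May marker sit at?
340k

The chart is tilted about 6° counter-clockwise, with some photo noise. The May marker sits at 340k.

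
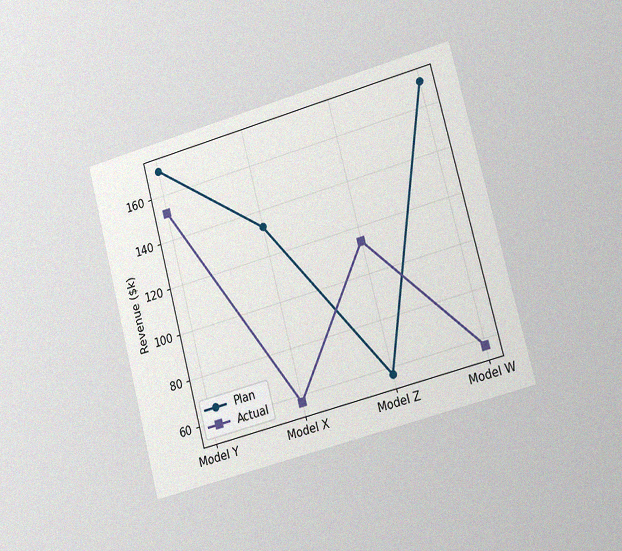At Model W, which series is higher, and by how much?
The chart is tilted about 15° counter-clockwise and viewed slightly from the right, with some photo noise. At Model W, Plan sits above the other line by $114k.

Plan, by $114k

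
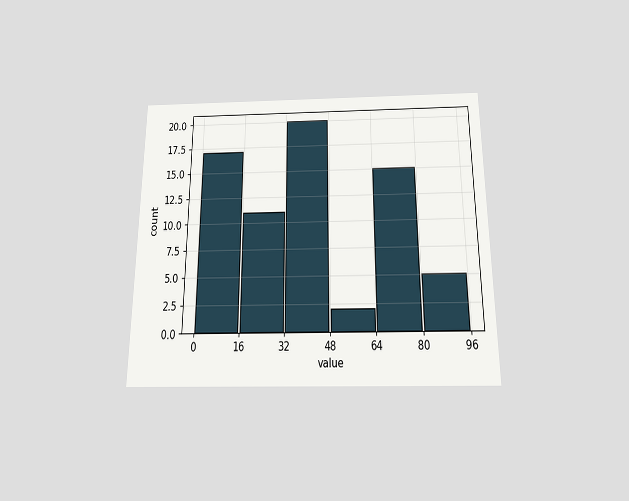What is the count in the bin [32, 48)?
The chart is viewed slightly from below. The [32, 48) bin has height 20.

20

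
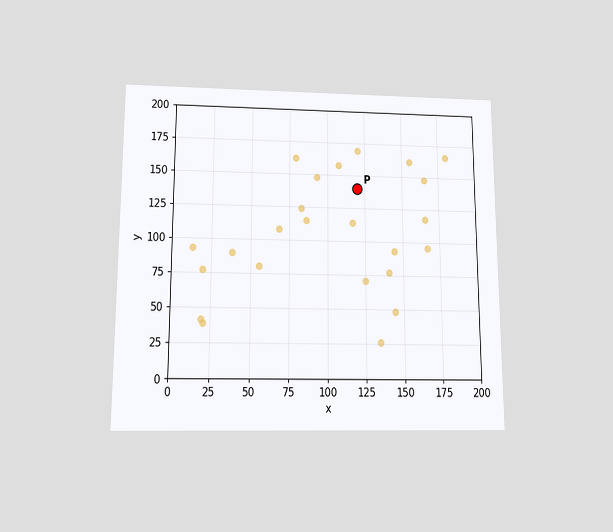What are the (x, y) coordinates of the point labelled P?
The chart is viewed slightly from below. Following the gridlines from P to each axis, P sits at (120, 140).

(120, 140)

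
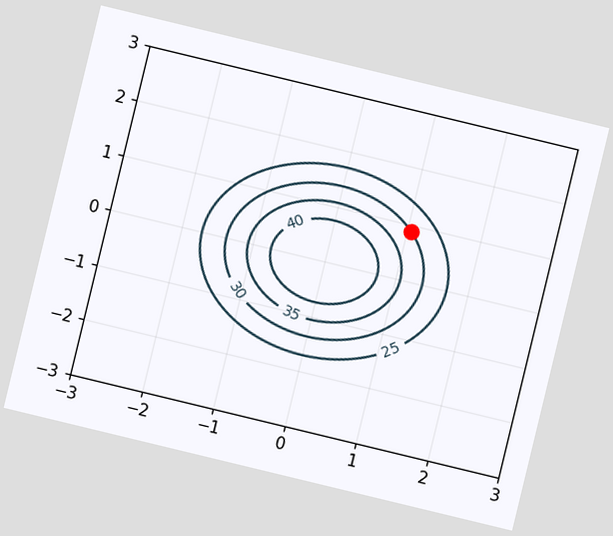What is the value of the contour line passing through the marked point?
30

The chart is tilted about 14° clockwise. The marked point sits on the contour labelled 30.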